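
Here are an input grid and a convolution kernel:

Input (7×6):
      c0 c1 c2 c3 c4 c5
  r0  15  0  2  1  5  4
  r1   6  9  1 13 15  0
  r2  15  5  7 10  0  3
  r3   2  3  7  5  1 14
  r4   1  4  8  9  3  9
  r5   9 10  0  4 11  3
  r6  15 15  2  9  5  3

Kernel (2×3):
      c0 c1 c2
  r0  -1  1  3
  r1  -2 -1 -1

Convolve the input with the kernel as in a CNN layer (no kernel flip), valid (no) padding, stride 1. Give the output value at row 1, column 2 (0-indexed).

33

The receptive field on the input at this output position is [1 13 15 / 7 10 0]. Elementwise product with the kernel and sum: 1·-1 + 13·1 + 15·3 + 7·-2 + 10·-1 + 0·-1.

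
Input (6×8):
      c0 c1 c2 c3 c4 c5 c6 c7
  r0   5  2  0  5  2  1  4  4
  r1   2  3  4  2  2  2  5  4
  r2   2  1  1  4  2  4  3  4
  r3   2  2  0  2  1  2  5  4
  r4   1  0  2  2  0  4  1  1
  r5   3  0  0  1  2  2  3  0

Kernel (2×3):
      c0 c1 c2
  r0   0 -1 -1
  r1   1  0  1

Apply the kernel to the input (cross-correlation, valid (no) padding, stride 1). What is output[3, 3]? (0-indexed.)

3

The receptive field on the input at this output position is [2 1 2 / 2 0 4]. Elementwise product with the kernel and sum: 1·-1 + 2·-1 + 2·1 + 4·1.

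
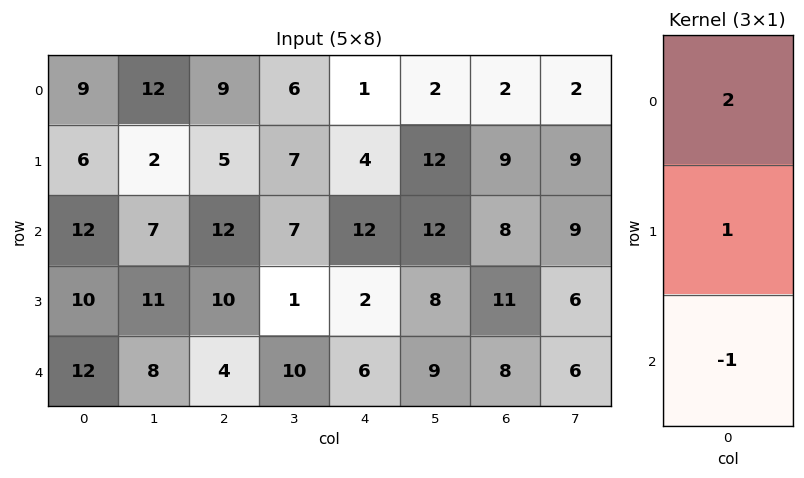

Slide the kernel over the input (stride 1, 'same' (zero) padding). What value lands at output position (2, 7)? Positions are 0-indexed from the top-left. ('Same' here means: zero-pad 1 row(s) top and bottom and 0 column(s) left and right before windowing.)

The receptive field on the zero-padded input at this output position is [9 / 9 / 6]. Elementwise product with the kernel and sum: 9·2 + 9·1 + 6·-1.

21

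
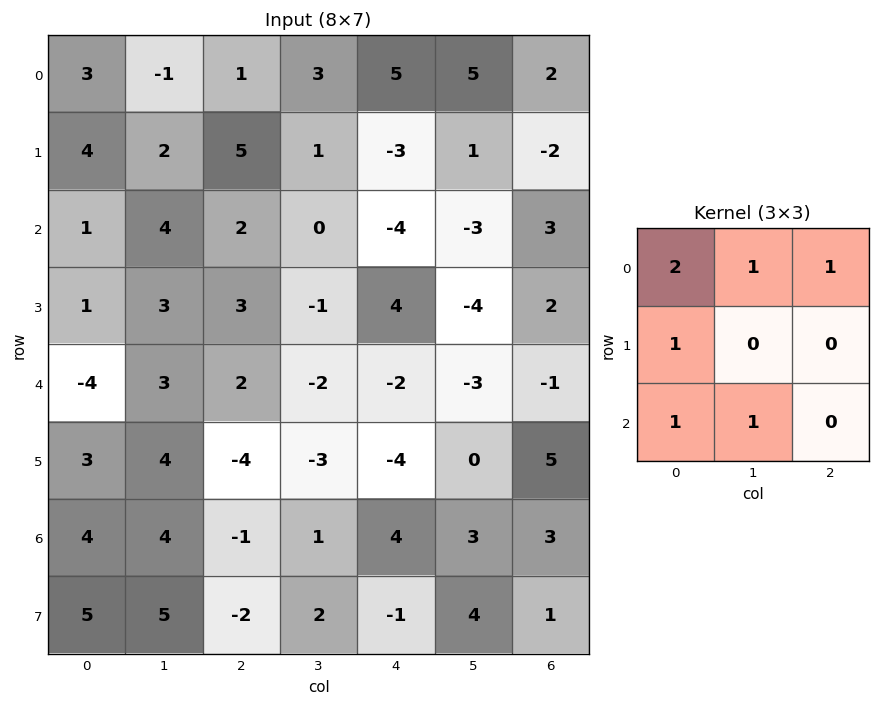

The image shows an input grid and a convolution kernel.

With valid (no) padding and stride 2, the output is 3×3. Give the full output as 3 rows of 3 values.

15 17 7
8 3 -9
8 -4 -5

Output[0,0]: The receptive field on the input at this output position is [3 -1 1 / 4 2 5 / 1 4 2]. Elementwise product with the kernel and sum: 3·2 + -1·1 + 1·1 + 4·1 + 1·1 + 4·1.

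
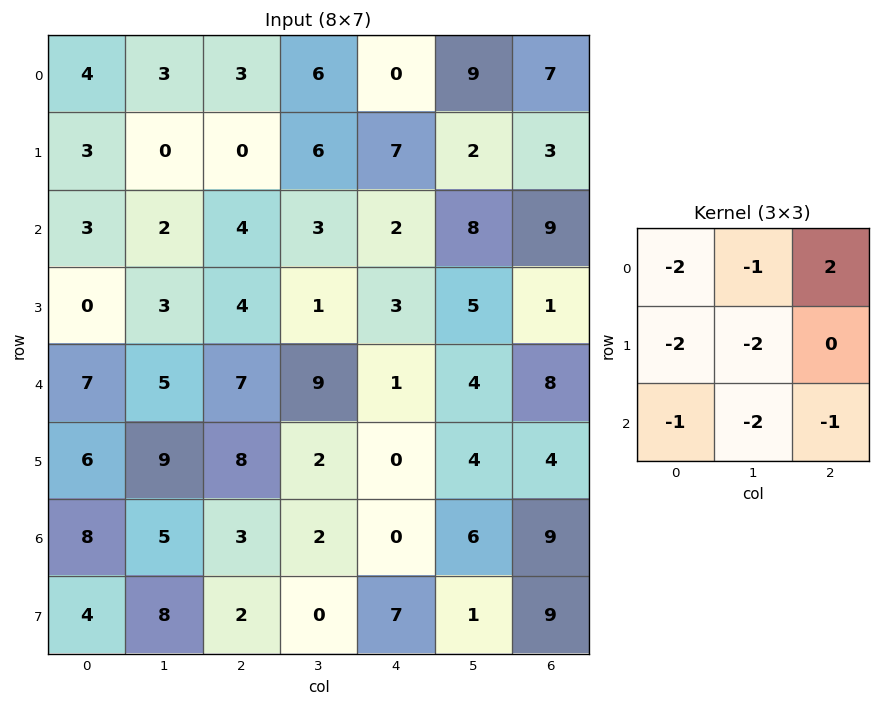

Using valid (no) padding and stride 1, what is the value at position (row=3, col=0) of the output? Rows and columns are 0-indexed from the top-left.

-51

The receptive field on the input at this output position is [0 3 4 / 7 5 7 / 6 9 8]. Elementwise product with the kernel and sum: 0·-2 + 3·-1 + 4·2 + 7·-2 + 5·-2 + 6·-1 + 9·-2 + 8·-1.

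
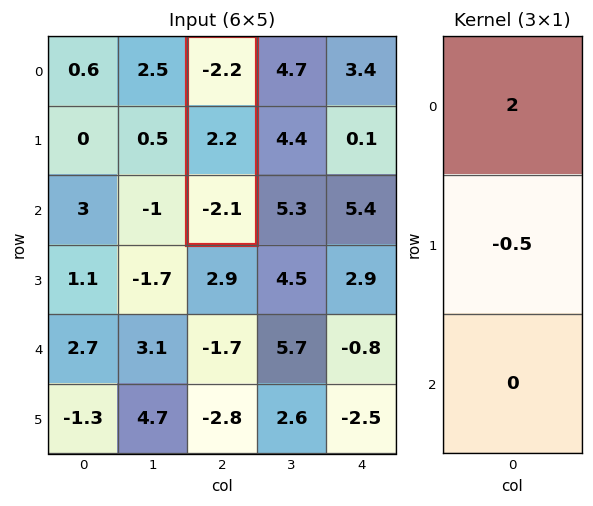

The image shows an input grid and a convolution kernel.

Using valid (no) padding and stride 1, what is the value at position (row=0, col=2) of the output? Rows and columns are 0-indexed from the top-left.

The receptive field on the input at this output position is [-2.2 / 2.2 / -2.1]. Elementwise product with the kernel and sum: -2.2·2 + 2.2·-0.5.

-5.5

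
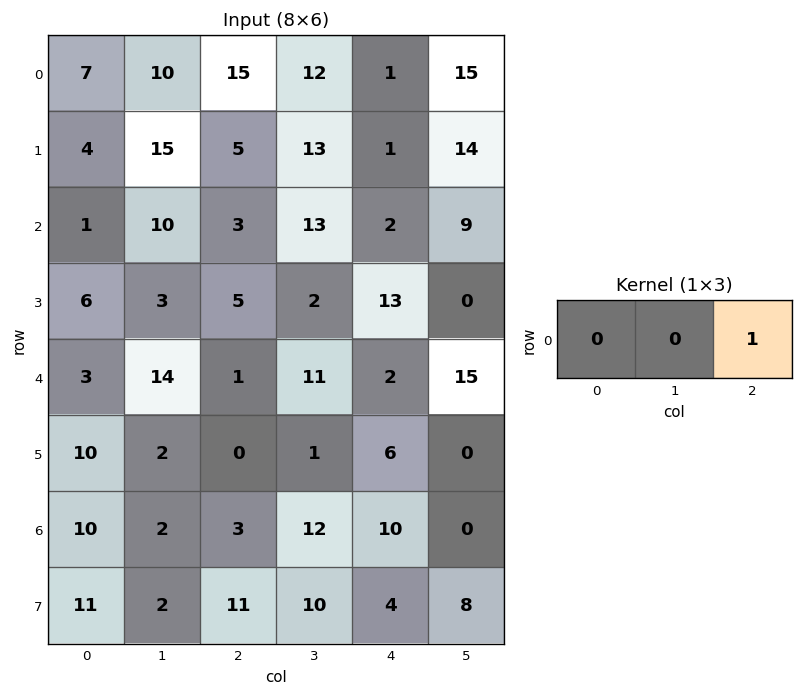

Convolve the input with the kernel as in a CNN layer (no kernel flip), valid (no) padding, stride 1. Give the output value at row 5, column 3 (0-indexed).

The receptive field on the input at this output position is [1 6 0]. Elementwise product with the kernel and sum: 0·1.

0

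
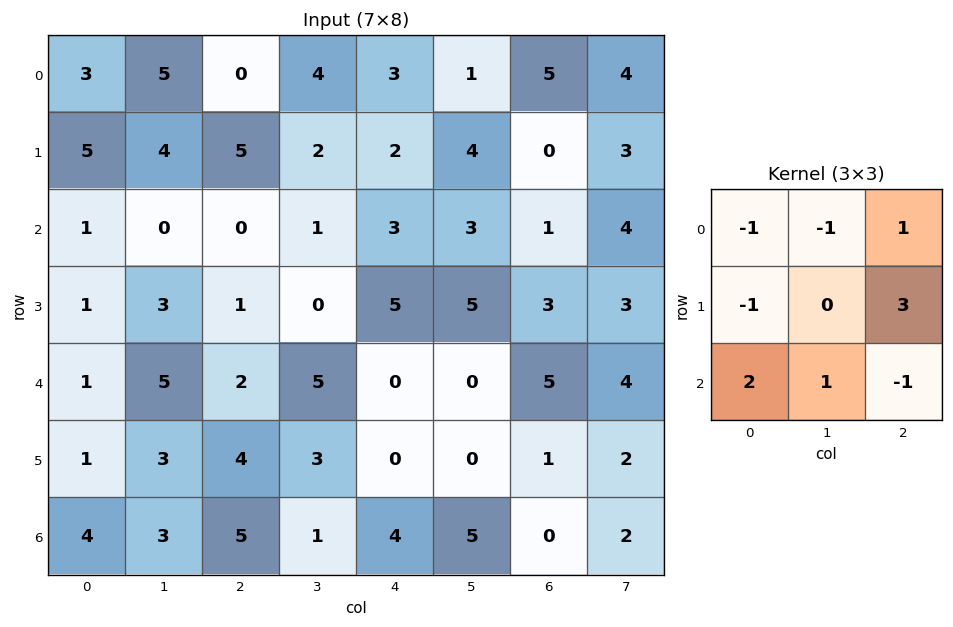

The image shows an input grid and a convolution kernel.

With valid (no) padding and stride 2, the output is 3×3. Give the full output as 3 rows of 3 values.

4 -2 7
6 25 -6
13 -4 21

Output[0,0]: The receptive field on the input at this output position is [3 5 0 / 5 4 5 / 1 0 0]. Elementwise product with the kernel and sum: 3·-1 + 5·-1 + 0·1 + 5·-1 + 5·3 + 1·2 + 0·1 + 0·-1.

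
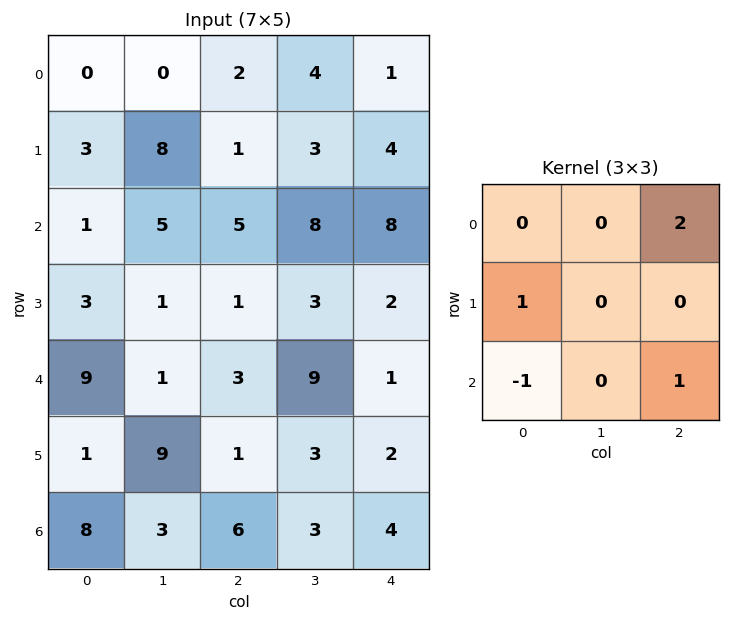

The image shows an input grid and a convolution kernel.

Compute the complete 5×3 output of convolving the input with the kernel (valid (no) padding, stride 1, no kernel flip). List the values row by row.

11 19 6
1 13 14
7 25 15
11 1 8
5 27 1

Output[0,0]: The receptive field on the input at this output position is [0 0 2 / 3 8 1 / 1 5 5]. Elementwise product with the kernel and sum: 2·2 + 3·1 + 1·-1 + 5·1.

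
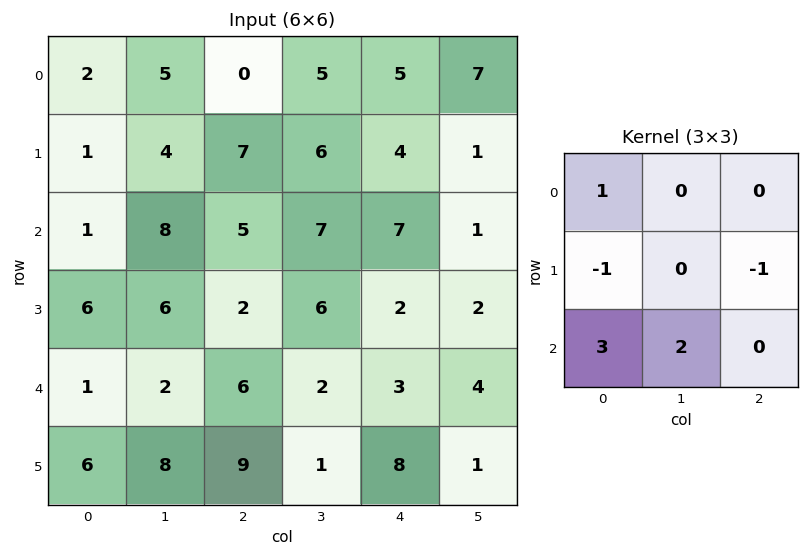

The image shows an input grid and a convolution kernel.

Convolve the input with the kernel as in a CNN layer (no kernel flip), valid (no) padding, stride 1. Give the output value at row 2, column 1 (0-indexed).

14

The receptive field on the input at this output position is [8 5 7 / 6 2 6 / 2 6 2]. Elementwise product with the kernel and sum: 8·1 + 6·-1 + 6·-1 + 2·3 + 6·2.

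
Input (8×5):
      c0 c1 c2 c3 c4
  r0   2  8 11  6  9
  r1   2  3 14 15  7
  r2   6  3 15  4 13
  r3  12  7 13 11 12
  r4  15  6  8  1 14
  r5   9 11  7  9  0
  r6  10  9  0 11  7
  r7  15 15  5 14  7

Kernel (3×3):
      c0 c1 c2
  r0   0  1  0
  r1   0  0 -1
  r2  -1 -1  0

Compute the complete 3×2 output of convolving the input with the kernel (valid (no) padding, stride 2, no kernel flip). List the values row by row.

Output[0,0]: The receptive field on the input at this output position is [2 8 11 / 2 3 14 / 6 3 15]. Elementwise product with the kernel and sum: 8·1 + 14·-1 + 6·-1 + 3·-1.

-15 -20
-31 -17
-20 -10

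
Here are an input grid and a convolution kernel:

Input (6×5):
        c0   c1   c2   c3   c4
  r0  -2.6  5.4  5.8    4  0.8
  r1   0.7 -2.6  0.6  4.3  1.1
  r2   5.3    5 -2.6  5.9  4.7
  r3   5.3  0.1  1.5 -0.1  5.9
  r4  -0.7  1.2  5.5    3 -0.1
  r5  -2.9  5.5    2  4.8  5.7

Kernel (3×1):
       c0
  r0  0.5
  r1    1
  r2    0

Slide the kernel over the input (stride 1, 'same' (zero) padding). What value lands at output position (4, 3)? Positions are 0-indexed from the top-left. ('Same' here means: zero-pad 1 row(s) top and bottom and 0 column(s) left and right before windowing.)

2.95

The receptive field on the zero-padded input at this output position is [-0.1 / 3 / 4.8]. Elementwise product with the kernel and sum: -0.1·0.5 + 3·1.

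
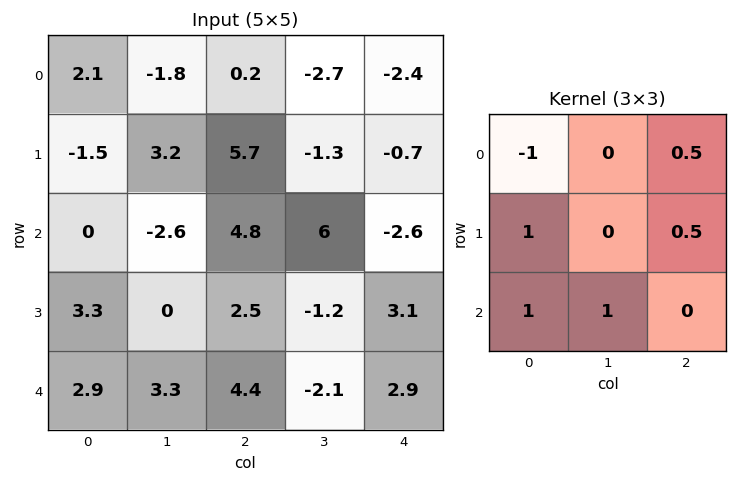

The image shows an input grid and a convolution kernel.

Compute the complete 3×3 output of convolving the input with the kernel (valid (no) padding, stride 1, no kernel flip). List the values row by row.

Output[0,0]: The receptive field on the input at this output position is [2.1 -1.8 0.2 / -1.5 3.2 5.7 / 0 -2.6 4.8]. Elementwise product with the kernel and sum: 2.1·-1 + 0.2·0.5 + -1.5·1 + 5.7·0.5 + 0·1 + -2.6·1.

-3.25 5.2 14.75
10.05 -0.95 -1.25
13.15 12.7 0.25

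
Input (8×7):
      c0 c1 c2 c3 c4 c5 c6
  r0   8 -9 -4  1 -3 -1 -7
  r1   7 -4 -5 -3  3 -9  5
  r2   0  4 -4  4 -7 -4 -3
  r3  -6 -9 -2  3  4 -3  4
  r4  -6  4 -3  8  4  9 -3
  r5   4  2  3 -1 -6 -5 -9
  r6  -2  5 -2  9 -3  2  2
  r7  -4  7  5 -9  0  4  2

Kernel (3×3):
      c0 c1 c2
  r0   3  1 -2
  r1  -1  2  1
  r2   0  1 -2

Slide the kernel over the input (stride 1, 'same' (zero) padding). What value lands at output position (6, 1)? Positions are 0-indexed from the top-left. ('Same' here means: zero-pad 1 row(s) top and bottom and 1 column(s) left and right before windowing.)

15

The receptive field on the zero-padded input at this output position is [4 2 3 / -2 5 -2 / -4 7 5]. Elementwise product with the kernel and sum: 4·3 + 2·1 + 3·-2 + -2·-1 + 5·2 + -2·1 + 7·1 + 5·-2.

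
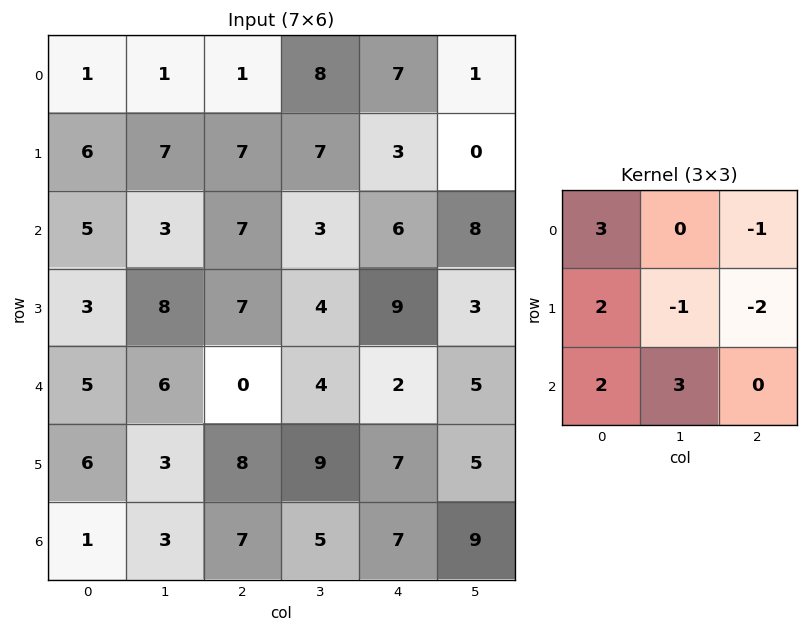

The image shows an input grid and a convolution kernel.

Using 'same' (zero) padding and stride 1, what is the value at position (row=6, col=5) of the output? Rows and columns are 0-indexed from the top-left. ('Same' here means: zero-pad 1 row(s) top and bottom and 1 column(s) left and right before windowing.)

The receptive field on the zero-padded input at this output position is [7 5 0 / 7 9 0 / 0 0 0]. Elementwise product with the kernel and sum: 7·3 + 0·-1 + 7·2 + 9·-1 + 0·-2 + 0·2 + 0·3.

26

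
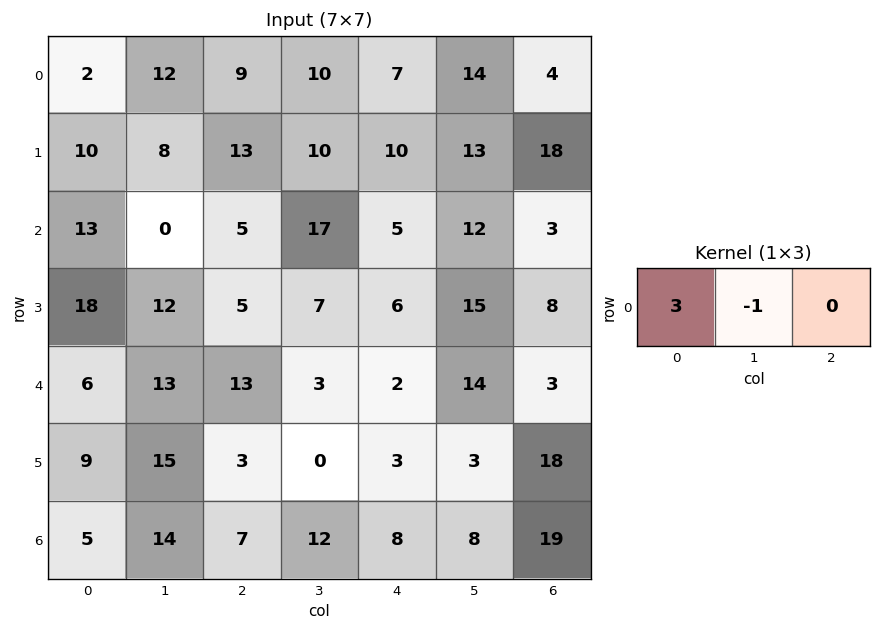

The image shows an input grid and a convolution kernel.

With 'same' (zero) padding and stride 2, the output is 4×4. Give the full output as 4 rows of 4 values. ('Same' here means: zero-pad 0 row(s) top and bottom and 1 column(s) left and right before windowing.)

Output[0,0]: The receptive field on the zero-padded input at this output position is [0 2 12]. Elementwise product with the kernel and sum: 0·3 + 2·-1.

-2 27 23 38
-13 -5 46 33
-6 26 7 39
-5 35 28 5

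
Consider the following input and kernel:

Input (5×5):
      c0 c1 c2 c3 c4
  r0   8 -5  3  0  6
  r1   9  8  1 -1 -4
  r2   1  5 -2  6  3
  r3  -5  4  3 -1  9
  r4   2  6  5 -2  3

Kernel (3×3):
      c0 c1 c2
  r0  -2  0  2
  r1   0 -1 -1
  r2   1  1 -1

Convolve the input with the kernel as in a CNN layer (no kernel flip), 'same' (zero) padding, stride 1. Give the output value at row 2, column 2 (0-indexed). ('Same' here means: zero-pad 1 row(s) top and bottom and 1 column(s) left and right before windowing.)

-14

The receptive field on the zero-padded input at this output position is [8 1 -1 / 5 -2 6 / 4 3 -1]. Elementwise product with the kernel and sum: 8·-2 + -1·2 + -2·-1 + 6·-1 + 4·1 + 3·1 + -1·-1.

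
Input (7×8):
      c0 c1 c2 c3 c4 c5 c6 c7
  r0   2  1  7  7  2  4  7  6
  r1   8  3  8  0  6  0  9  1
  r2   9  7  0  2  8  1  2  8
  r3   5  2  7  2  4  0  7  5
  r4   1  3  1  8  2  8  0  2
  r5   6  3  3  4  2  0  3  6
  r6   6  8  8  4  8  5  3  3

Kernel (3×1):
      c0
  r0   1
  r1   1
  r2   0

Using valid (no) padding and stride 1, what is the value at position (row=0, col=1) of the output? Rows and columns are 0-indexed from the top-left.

4

The receptive field on the input at this output position is [1 / 3 / 7]. Elementwise product with the kernel and sum: 1·1 + 3·1.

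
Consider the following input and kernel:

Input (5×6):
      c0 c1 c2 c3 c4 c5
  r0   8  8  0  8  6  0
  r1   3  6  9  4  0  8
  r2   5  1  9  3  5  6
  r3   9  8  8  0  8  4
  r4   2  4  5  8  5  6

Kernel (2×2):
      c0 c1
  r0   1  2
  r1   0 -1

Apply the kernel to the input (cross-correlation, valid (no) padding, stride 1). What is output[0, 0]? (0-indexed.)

The receptive field on the input at this output position is [8 8 / 3 6]. Elementwise product with the kernel and sum: 8·1 + 8·2 + 6·-1.

18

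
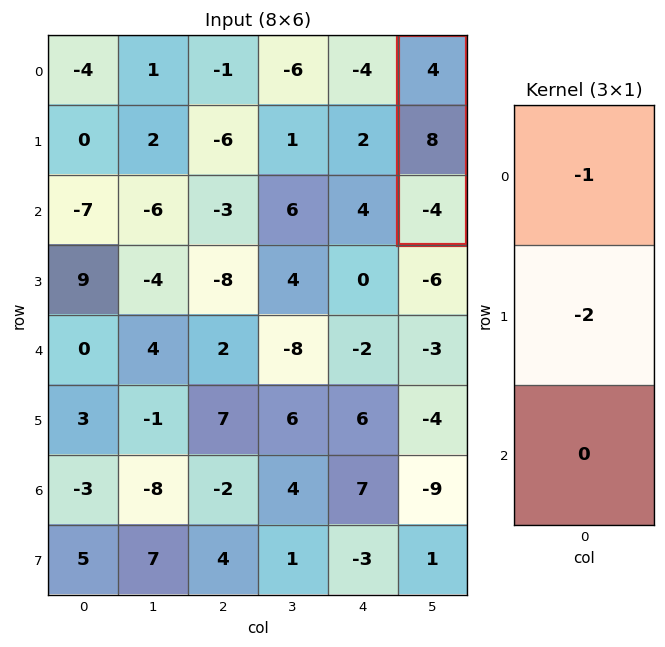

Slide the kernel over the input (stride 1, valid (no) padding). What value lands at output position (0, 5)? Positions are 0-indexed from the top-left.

-20

The receptive field on the input at this output position is [4 / 8 / -4]. Elementwise product with the kernel and sum: 4·-1 + 8·-2.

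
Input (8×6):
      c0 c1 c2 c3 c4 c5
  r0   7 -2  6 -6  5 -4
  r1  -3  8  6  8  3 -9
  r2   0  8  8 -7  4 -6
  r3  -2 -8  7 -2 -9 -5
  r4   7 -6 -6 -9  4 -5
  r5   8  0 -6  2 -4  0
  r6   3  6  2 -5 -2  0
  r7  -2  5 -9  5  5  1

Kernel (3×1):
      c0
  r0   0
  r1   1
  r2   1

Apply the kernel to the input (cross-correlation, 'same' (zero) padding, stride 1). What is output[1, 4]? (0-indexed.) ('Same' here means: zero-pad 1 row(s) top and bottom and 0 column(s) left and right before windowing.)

7

The receptive field on the zero-padded input at this output position is [5 / 3 / 4]. Elementwise product with the kernel and sum: 3·1 + 4·1.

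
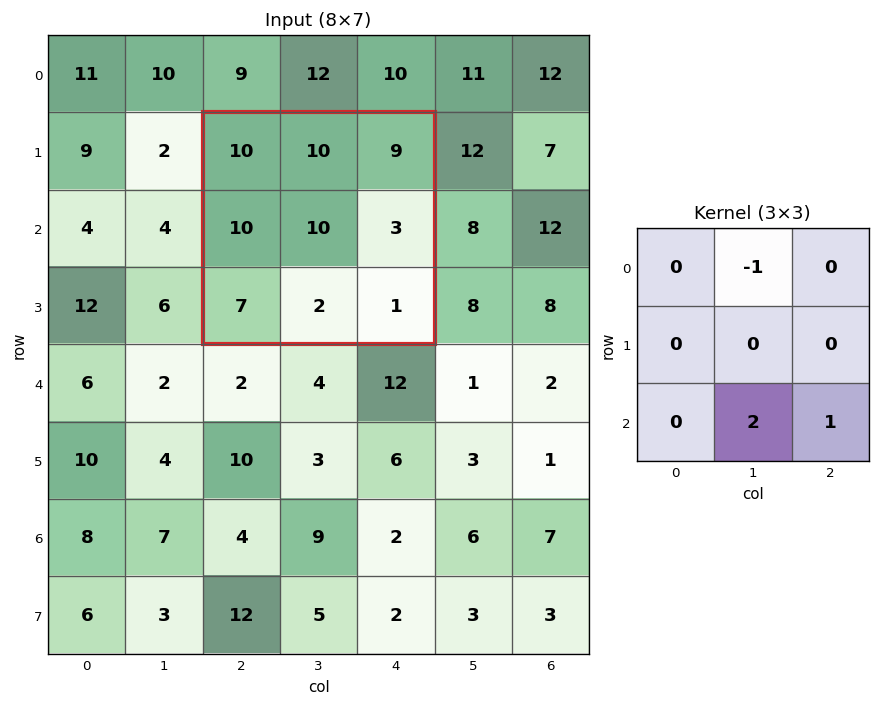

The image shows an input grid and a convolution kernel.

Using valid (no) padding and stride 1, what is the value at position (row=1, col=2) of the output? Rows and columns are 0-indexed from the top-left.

-5

The receptive field on the input at this output position is [10 10 9 / 10 10 3 / 7 2 1]. Elementwise product with the kernel and sum: 10·-1 + 2·2 + 1·1.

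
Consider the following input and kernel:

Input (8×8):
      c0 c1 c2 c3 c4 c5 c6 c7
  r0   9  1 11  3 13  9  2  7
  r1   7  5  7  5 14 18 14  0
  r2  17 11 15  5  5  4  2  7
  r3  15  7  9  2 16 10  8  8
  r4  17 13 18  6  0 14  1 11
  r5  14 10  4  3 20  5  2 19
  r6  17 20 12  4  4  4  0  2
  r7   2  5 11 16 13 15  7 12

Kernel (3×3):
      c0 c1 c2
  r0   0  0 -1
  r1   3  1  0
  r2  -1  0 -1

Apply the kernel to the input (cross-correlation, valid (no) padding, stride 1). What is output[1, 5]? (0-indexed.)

-4

The receptive field on the input at this output position is [18 14 0 / 4 2 7 / 10 8 8]. Elementwise product with the kernel and sum: 0·-1 + 4·3 + 2·1 + 10·-1 + 8·-1.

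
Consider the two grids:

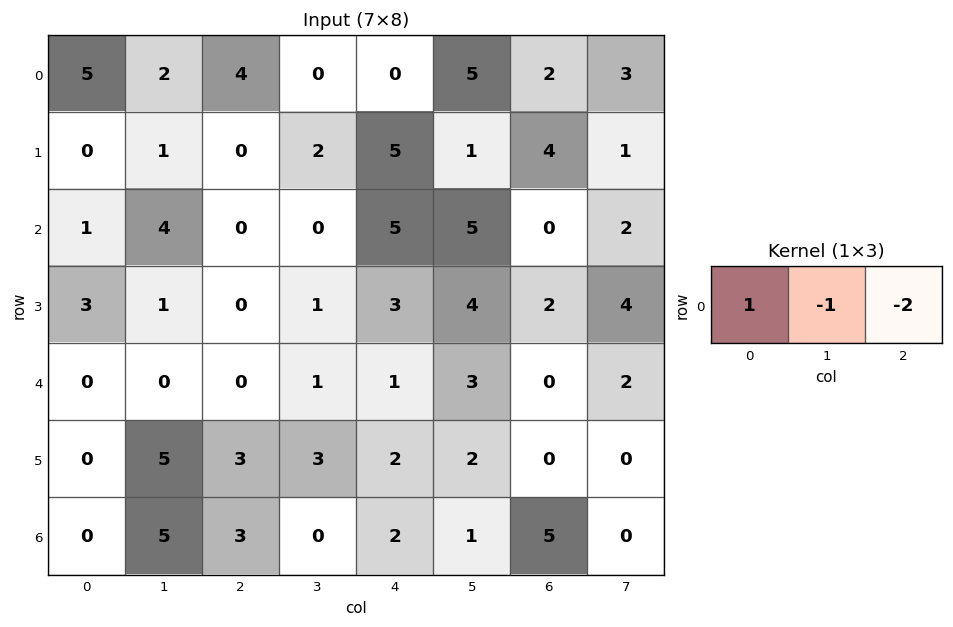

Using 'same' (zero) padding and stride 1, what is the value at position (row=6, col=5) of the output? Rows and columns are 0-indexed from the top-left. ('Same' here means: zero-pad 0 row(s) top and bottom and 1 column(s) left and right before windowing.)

The receptive field on the zero-padded input at this output position is [2 1 5]. Elementwise product with the kernel and sum: 2·1 + 1·-1 + 5·-2.

-9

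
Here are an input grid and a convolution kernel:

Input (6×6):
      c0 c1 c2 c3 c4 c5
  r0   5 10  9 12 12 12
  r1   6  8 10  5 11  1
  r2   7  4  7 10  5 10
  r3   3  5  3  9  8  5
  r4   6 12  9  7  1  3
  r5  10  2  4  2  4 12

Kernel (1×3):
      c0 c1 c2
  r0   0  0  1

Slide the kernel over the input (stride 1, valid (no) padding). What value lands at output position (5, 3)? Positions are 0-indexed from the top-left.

12

The receptive field on the input at this output position is [2 4 12]. Elementwise product with the kernel and sum: 12·1.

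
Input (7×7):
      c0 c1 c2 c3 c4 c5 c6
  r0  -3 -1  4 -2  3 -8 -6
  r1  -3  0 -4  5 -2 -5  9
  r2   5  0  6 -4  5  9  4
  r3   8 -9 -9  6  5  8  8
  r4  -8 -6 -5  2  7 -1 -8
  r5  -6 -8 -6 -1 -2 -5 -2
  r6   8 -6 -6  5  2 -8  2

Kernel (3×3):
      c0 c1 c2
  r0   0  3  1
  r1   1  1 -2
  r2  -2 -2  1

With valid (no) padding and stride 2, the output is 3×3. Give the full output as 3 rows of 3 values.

2 3 -79
46 -7 8
-35 14 0

Output[0,0]: The receptive field on the input at this output position is [-3 -1 4 / -3 0 -4 / 5 0 6]. Elementwise product with the kernel and sum: -1·3 + 4·1 + -3·1 + 0·1 + -4·-2 + 5·-2 + 0·-2 + 6·1.
Output[0,1]: The receptive field on the input at this output position is [4 -2 3 / -4 5 -2 / 6 -4 5]. Elementwise product with the kernel and sum: -2·3 + 3·1 + -4·1 + 5·1 + -2·-2 + 6·-2 + -4·-2 + 5·1.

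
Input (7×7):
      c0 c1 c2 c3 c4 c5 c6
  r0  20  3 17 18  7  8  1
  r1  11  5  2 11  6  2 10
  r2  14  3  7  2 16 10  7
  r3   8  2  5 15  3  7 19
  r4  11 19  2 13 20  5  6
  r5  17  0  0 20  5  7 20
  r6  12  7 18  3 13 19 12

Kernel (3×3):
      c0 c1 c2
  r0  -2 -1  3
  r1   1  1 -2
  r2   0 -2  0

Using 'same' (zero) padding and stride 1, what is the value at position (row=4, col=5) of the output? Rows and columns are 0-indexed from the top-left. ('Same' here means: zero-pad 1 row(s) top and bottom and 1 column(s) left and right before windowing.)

43

The receptive field on the zero-padded input at this output position is [3 7 19 / 20 5 6 / 5 7 20]. Elementwise product with the kernel and sum: 3·-2 + 7·-1 + 19·3 + 20·1 + 5·1 + 6·-2 + 7·-2.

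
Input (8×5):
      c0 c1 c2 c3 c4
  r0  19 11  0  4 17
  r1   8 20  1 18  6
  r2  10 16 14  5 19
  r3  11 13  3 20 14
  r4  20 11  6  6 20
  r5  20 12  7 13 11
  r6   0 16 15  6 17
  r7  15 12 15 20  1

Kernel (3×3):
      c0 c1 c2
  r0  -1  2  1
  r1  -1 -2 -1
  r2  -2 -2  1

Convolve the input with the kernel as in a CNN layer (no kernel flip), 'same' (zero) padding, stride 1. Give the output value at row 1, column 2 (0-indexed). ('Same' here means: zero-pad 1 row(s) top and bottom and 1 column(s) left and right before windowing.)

The receptive field on the zero-padded input at this output position is [11 0 4 / 20 1 18 / 16 14 5]. Elementwise product with the kernel and sum: 11·-1 + 0·2 + 4·1 + 20·-1 + 1·-2 + 18·-1 + 16·-2 + 14·-2 + 5·1.

-102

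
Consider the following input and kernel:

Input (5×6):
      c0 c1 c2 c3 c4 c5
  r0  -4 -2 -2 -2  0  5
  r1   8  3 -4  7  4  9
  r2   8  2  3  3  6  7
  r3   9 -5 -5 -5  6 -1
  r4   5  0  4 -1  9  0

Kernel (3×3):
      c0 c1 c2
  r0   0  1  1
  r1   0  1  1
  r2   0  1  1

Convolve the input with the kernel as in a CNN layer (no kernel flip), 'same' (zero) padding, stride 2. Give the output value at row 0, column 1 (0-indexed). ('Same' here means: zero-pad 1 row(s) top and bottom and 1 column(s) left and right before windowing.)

-1

The receptive field on the zero-padded input at this output position is [0 0 0 / -2 -2 -2 / 3 -4 7]. Elementwise product with the kernel and sum: 0·1 + 0·1 + -2·1 + -2·1 + -4·1 + 7·1.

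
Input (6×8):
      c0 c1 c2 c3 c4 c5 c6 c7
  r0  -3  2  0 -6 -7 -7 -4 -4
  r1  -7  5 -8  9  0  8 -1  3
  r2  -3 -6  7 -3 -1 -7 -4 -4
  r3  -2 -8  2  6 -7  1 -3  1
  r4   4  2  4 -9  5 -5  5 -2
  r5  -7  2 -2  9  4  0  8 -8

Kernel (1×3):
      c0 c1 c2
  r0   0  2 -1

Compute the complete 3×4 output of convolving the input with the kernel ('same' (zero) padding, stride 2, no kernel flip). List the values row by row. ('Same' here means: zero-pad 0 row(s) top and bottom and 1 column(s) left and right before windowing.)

-8 6 -7 -4
0 17 5 -4
6 17 15 12

Output[0,0]: The receptive field on the zero-padded input at this output position is [0 -3 2]. Elementwise product with the kernel and sum: -3·2 + 2·-1.
Output[0,1]: The receptive field on the zero-padded input at this output position is [2 0 -6]. Elementwise product with the kernel and sum: 0·2 + -6·-1.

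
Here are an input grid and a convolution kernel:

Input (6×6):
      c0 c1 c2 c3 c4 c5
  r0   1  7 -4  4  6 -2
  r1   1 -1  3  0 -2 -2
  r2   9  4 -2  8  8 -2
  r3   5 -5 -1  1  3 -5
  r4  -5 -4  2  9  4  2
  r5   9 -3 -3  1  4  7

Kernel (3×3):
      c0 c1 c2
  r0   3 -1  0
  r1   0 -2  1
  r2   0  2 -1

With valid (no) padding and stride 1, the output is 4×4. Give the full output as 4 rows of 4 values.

Output[0,0]: The receptive field on the input at this output position is [1 7 -4 / 1 -1 3 / 9 4 -2]. Elementwise product with the kernel and sum: 1·3 + 7·-1 + -1·-2 + 3·1 + 4·2 + -2·-1.
Output[0,1]: The receptive field on the input at this output position is [7 -4 4 / -1 3 0 / 4 -2 8]. Elementwise product with the kernel and sum: 7·3 + -4·-1 + 3·-2 + 0·1 + -2·2 + 8·-1.

11 7 -10 26
-15 3 0 -5
22 12 1 11
27 -16 -20 -5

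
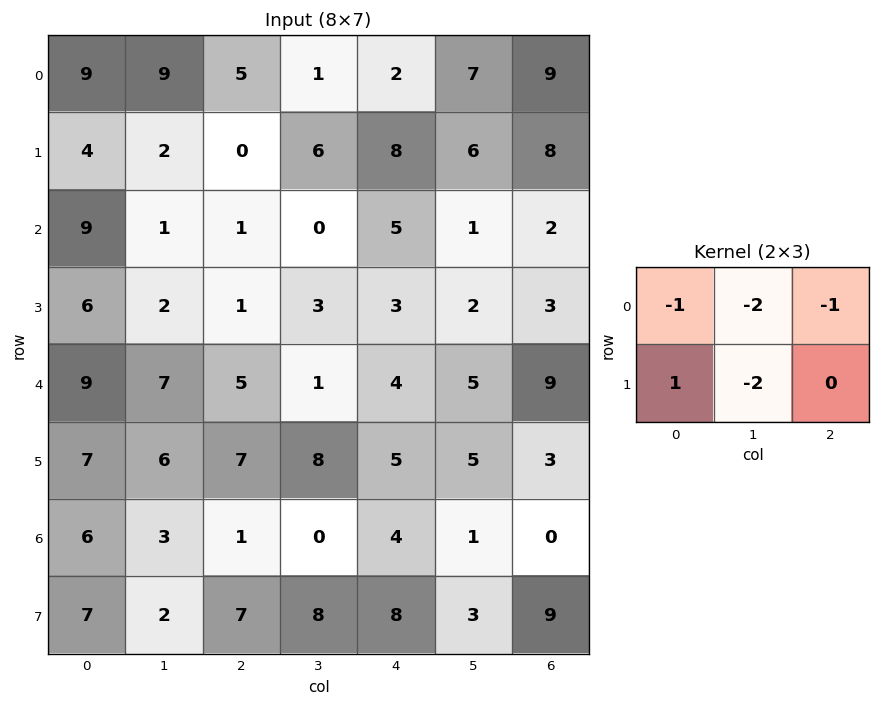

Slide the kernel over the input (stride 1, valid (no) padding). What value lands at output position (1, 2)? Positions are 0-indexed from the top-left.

The receptive field on the input at this output position is [0 6 8 / 1 0 5]. Elementwise product with the kernel and sum: 0·-1 + 6·-2 + 8·-1 + 1·1 + 0·-2.

-19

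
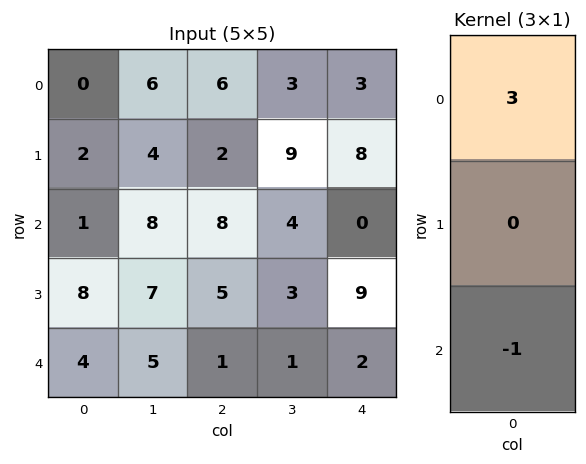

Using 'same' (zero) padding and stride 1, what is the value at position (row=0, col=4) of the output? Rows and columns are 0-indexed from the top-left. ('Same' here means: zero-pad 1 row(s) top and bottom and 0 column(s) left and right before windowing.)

The receptive field on the zero-padded input at this output position is [0 / 3 / 8]. Elementwise product with the kernel and sum: 0·3 + 8·-1.

-8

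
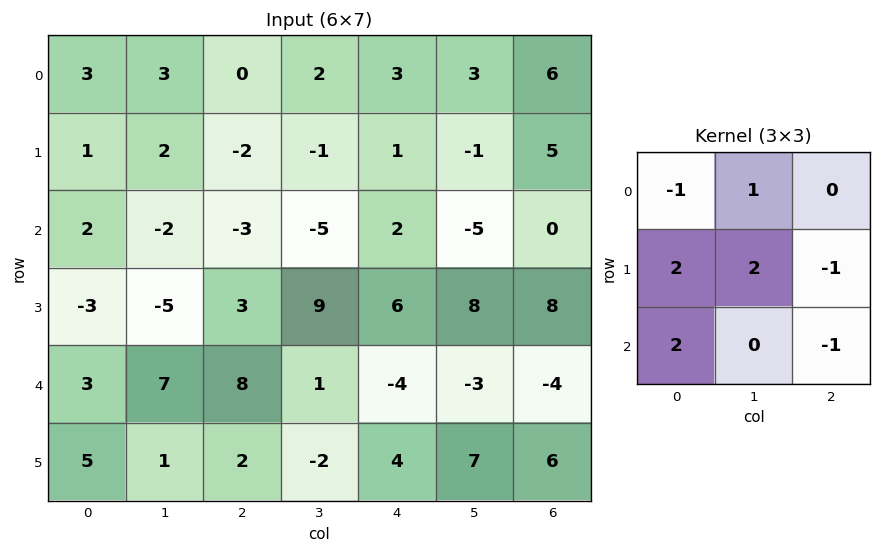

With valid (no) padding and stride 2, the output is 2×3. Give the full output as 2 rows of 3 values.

Output[0,0]: The receptive field on the input at this output position is [3 3 0 / 1 2 -2 / 2 -2 -3]. Elementwise product with the kernel and sum: 3·-1 + 3·1 + 1·2 + 2·2 + -2·-1 + 2·2 + -3·-1.

15 -13 -1
-25 36 9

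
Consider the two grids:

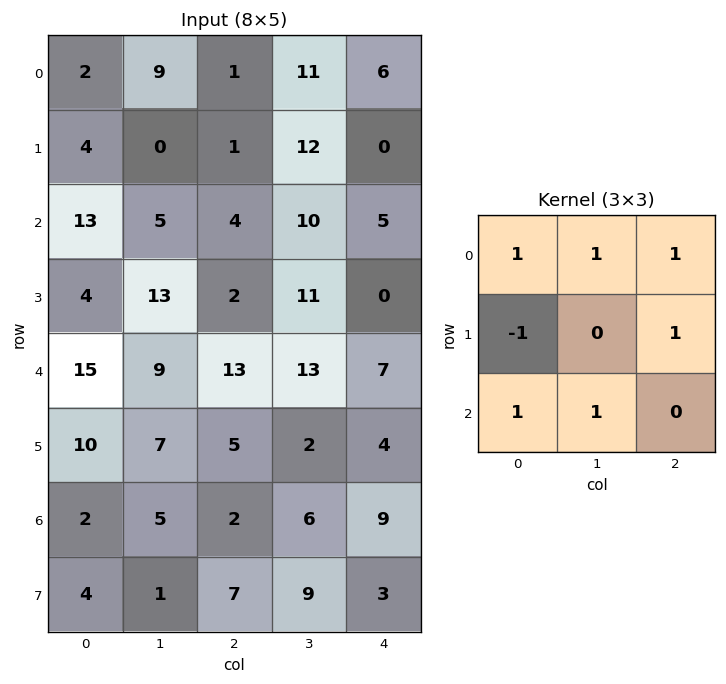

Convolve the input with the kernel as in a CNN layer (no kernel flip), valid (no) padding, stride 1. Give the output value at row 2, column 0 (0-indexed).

The receptive field on the input at this output position is [13 5 4 / 4 13 2 / 15 9 13]. Elementwise product with the kernel and sum: 13·1 + 5·1 + 4·1 + 4·-1 + 2·1 + 15·1 + 9·1.

44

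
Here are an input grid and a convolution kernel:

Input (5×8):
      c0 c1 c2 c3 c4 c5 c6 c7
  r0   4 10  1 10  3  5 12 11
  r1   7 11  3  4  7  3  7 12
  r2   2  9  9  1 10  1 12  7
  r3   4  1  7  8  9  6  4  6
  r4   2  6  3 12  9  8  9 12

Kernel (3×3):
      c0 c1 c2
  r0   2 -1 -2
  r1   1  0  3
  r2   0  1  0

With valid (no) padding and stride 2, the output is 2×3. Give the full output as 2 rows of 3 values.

Output[0,0]: The receptive field on the input at this output position is [4 10 1 / 7 11 3 / 2 9 9]. Elementwise product with the kernel and sum: 4·2 + 10·-1 + 1·-2 + 7·1 + 3·3 + 9·1.
Output[0,1]: The receptive field on the input at this output position is [1 10 3 / 3 4 7 / 9 1 10]. Elementwise product with the kernel and sum: 1·2 + 10·-1 + 3·-2 + 3·1 + 7·3 + 1·1.

21 11 6
8 43 24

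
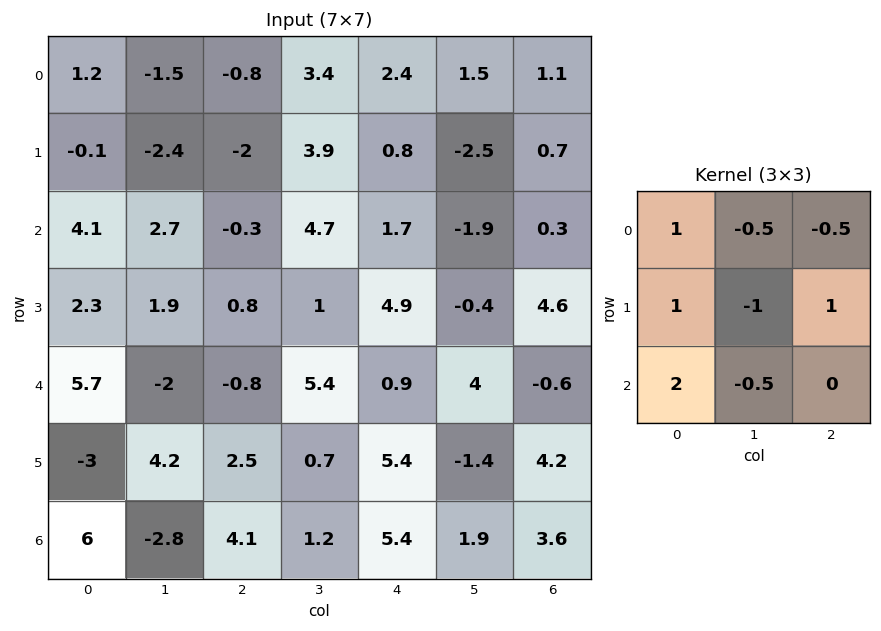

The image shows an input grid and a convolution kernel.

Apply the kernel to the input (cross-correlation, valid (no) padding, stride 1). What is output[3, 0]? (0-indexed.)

-0.25

The receptive field on the input at this output position is [2.3 1.9 0.8 / 5.7 -2 -0.8 / -3 4.2 2.5]. Elementwise product with the kernel and sum: 2.3·1 + 1.9·-0.5 + 0.8·-0.5 + 5.7·1 + -2·-1 + -0.8·1 + -3·2 + 4.2·-0.5.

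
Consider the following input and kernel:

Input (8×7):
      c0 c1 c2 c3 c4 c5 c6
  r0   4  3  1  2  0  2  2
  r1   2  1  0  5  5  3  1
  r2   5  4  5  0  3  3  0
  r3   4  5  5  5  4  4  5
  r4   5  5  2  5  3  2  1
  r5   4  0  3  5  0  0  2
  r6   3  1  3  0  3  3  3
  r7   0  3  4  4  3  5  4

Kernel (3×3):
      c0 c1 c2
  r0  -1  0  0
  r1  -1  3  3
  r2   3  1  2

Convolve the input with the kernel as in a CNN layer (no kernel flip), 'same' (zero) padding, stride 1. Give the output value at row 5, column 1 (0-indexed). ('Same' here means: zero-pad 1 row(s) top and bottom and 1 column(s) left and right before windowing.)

The receptive field on the zero-padded input at this output position is [5 5 2 / 4 0 3 / 3 1 3]. Elementwise product with the kernel and sum: 5·-1 + 4·-1 + 0·3 + 3·3 + 3·3 + 1·1 + 3·2.

16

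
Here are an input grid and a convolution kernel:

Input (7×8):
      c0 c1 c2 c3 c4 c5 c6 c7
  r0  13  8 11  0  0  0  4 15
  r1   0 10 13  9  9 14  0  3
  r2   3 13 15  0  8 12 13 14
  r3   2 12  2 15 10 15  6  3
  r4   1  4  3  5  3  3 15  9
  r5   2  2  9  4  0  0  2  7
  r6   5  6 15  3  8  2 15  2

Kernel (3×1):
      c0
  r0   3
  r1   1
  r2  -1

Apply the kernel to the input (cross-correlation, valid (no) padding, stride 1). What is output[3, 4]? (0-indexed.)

The receptive field on the input at this output position is [10 / 3 / 0]. Elementwise product with the kernel and sum: 10·3 + 3·1 + 0·-1.

33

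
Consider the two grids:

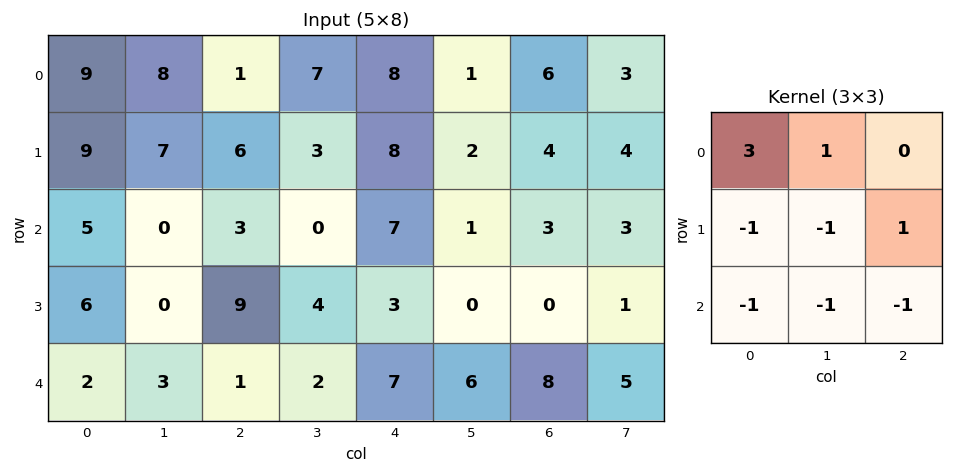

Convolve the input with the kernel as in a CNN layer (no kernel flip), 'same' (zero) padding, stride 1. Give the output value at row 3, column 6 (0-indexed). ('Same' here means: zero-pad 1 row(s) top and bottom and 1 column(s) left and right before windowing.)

The receptive field on the zero-padded input at this output position is [1 3 3 / 0 0 1 / 6 8 5]. Elementwise product with the kernel and sum: 1·3 + 3·1 + 0·-1 + 0·-1 + 1·1 + 6·-1 + 8·-1 + 5·-1.

-12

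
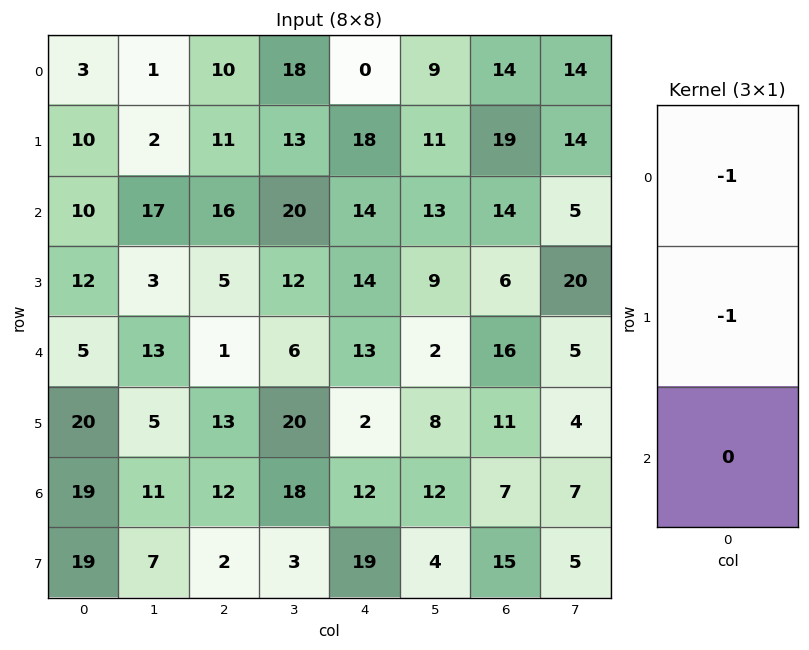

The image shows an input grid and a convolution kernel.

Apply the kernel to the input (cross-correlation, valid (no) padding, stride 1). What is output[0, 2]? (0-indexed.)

-21

The receptive field on the input at this output position is [10 / 11 / 16]. Elementwise product with the kernel and sum: 10·-1 + 11·-1.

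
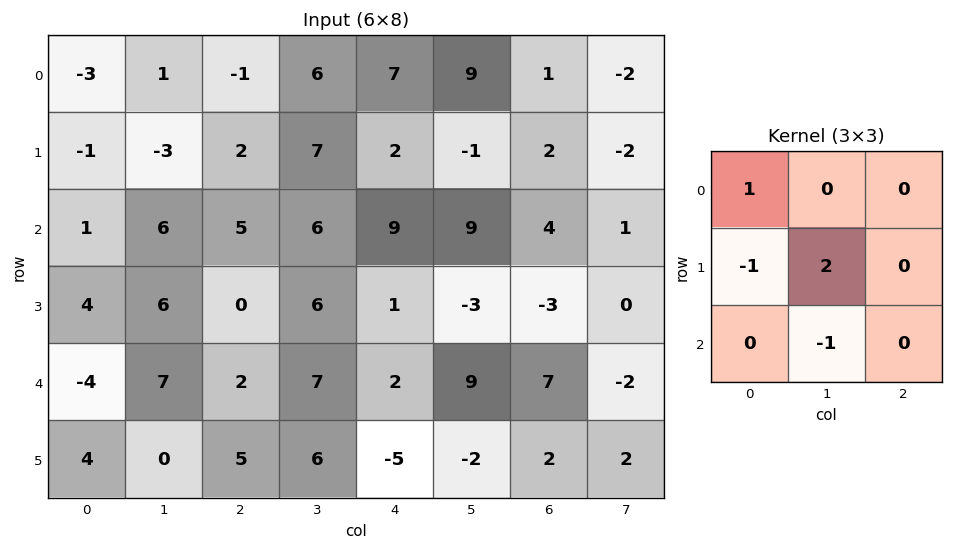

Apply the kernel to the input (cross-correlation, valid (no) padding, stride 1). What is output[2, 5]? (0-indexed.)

-1

The receptive field on the input at this output position is [9 4 1 / -3 -3 0 / 9 7 -2]. Elementwise product with the kernel and sum: 9·1 + -3·-1 + -3·2 + 7·-1.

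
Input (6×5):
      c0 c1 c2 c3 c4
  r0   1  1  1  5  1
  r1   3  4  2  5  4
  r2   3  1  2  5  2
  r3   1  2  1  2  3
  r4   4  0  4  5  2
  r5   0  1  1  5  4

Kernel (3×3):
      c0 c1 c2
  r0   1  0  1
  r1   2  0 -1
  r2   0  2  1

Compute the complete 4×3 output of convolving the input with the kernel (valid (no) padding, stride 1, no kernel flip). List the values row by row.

10 18 14
14 10 15
10 21 15
9 6 24

Output[0,0]: The receptive field on the input at this output position is [1 1 1 / 3 4 2 / 3 1 2]. Elementwise product with the kernel and sum: 1·1 + 1·1 + 3·2 + 2·-1 + 1·2 + 2·1.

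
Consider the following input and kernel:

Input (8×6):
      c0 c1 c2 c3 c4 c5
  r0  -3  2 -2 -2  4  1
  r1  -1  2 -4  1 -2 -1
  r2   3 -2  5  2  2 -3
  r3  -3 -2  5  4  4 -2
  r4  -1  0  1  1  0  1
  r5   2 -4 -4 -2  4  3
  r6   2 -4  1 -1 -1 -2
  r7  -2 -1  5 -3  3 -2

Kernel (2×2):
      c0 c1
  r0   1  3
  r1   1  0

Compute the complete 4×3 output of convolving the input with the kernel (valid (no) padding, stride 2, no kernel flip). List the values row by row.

Output[0,0]: The receptive field on the input at this output position is [-3 2 / -1 2]. Elementwise product with the kernel and sum: -3·1 + 2·3 + -1·1.

2 -12 5
-6 16 -3
1 0 7
-12 3 -4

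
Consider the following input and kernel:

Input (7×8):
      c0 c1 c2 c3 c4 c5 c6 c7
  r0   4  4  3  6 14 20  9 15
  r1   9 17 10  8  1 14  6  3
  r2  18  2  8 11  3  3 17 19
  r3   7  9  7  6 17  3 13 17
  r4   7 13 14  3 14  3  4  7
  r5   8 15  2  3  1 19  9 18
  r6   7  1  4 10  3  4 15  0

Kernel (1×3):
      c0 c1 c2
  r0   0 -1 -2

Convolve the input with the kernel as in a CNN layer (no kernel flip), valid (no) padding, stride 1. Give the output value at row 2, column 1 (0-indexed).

The receptive field on the input at this output position is [2 8 11]. Elementwise product with the kernel and sum: 8·-1 + 11·-2.

-30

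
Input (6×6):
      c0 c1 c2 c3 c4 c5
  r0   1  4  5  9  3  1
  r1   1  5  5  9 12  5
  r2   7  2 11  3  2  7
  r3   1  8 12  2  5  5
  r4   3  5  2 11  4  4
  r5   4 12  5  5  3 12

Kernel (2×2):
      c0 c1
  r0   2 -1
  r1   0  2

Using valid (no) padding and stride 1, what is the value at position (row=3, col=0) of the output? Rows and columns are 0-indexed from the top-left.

The receptive field on the input at this output position is [1 8 / 3 5]. Elementwise product with the kernel and sum: 1·2 + 8·-1 + 5·2.

4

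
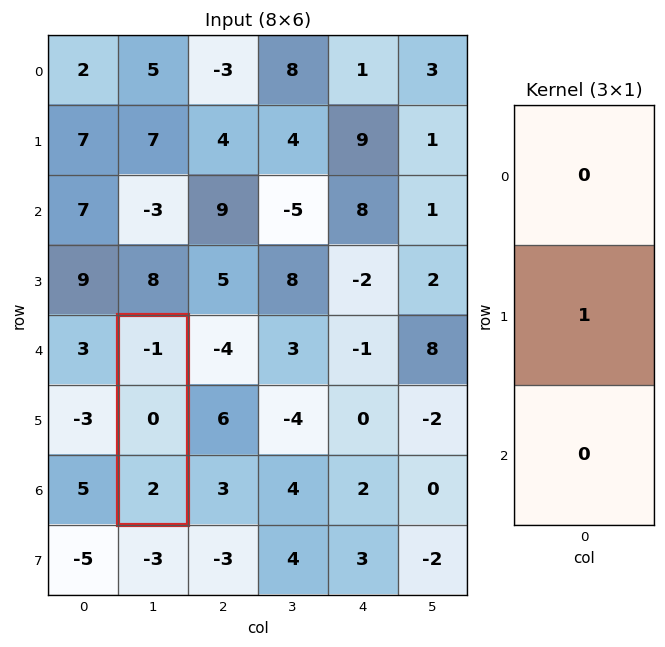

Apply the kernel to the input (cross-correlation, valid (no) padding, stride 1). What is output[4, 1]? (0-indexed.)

0

The receptive field on the input at this output position is [-1 / 0 / 2]. Elementwise product with the kernel and sum: 0·1.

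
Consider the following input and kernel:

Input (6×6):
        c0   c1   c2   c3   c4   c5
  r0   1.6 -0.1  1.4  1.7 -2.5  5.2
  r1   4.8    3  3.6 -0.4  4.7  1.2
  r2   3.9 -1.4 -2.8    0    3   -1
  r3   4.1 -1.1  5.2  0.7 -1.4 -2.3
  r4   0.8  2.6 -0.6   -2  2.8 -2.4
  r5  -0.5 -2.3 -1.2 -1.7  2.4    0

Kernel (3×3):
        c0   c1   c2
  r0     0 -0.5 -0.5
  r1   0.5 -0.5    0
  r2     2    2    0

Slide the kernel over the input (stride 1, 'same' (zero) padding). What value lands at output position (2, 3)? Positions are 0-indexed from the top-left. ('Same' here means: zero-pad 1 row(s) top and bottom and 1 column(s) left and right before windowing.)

The receptive field on the zero-padded input at this output position is [3.6 -0.4 4.7 / -2.8 0 3 / 5.2 0.7 -1.4]. Elementwise product with the kernel and sum: -0.4·-0.5 + 4.7·-0.5 + -2.8·0.5 + 0·-0.5 + 5.2·2 + 0.7·2.

8.25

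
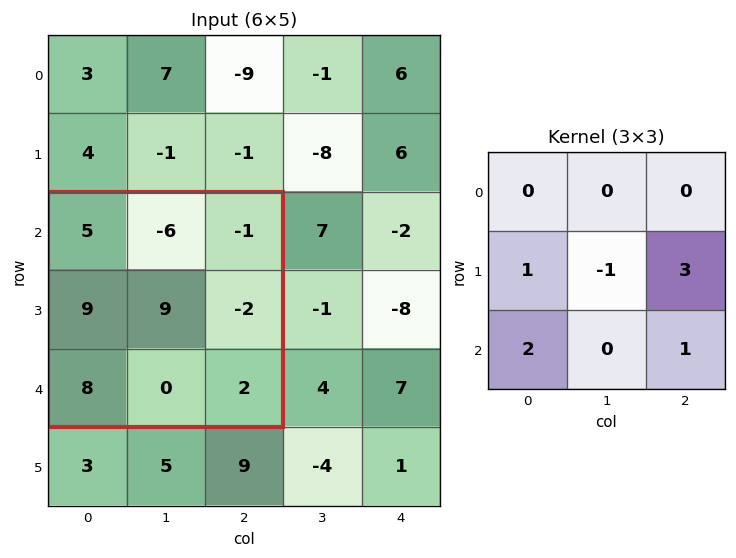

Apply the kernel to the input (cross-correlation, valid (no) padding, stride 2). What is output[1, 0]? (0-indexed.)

12

The receptive field on the input at this output position is [5 -6 -1 / 9 9 -2 / 8 0 2]. Elementwise product with the kernel and sum: 9·1 + 9·-1 + -2·3 + 8·2 + 2·1.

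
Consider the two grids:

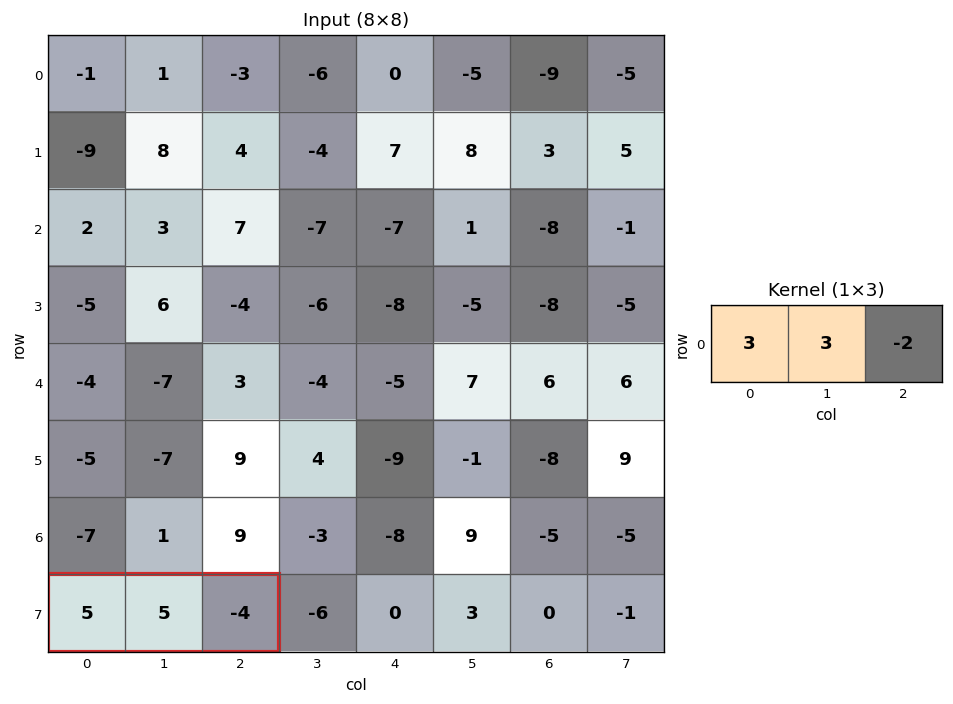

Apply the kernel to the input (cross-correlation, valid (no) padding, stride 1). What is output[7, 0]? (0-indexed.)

38

The receptive field on the input at this output position is [5 5 -4]. Elementwise product with the kernel and sum: 5·3 + 5·3 + -4·-2.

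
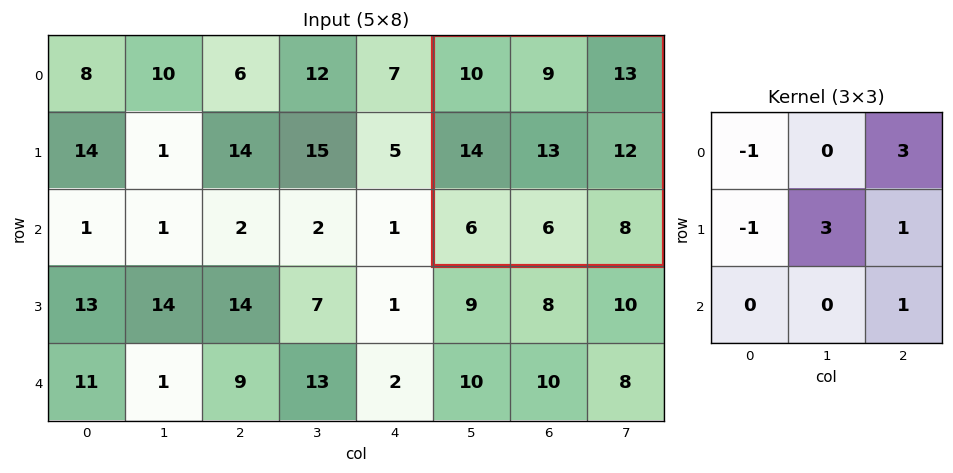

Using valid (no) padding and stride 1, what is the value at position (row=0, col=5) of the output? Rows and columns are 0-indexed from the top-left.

The receptive field on the input at this output position is [10 9 13 / 14 13 12 / 6 6 8]. Elementwise product with the kernel and sum: 10·-1 + 13·3 + 14·-1 + 13·3 + 12·1 + 8·1.

74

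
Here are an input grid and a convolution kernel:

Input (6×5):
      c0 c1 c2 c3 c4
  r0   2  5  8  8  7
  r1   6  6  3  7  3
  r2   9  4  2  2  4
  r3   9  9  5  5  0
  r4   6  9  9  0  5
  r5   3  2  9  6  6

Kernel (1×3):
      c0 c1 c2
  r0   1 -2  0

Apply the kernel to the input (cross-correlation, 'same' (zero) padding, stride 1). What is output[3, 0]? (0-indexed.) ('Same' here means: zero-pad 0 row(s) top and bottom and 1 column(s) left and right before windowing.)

The receptive field on the zero-padded input at this output position is [0 9 9]. Elementwise product with the kernel and sum: 0·1 + 9·-2.

-18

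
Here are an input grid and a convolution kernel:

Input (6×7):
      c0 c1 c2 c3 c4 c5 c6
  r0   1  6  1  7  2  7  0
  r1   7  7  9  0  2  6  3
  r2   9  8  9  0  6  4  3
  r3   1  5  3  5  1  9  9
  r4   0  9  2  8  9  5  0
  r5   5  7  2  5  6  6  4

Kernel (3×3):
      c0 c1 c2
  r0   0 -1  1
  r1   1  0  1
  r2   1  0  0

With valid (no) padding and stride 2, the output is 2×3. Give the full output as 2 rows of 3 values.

Output[0,0]: The receptive field on the input at this output position is [1 6 1 / 7 7 9 / 9 8 9]. Elementwise product with the kernel and sum: 6·-1 + 1·1 + 7·1 + 9·1 + 9·1.
Output[0,1]: The receptive field on the input at this output position is [1 7 2 / 9 0 2 / 9 0 6]. Elementwise product with the kernel and sum: 7·-1 + 2·1 + 9·1 + 2·1 + 9·1.

20 15 4
5 12 18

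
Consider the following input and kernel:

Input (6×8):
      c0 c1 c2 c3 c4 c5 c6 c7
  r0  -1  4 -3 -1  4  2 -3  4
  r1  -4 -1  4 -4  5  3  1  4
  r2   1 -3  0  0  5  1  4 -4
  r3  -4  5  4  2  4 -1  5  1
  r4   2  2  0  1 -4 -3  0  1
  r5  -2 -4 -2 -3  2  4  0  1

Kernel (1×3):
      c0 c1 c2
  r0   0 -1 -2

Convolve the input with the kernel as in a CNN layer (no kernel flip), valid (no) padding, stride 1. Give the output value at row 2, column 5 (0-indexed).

The receptive field on the input at this output position is [1 4 -4]. Elementwise product with the kernel and sum: 4·-1 + -4·-2.

4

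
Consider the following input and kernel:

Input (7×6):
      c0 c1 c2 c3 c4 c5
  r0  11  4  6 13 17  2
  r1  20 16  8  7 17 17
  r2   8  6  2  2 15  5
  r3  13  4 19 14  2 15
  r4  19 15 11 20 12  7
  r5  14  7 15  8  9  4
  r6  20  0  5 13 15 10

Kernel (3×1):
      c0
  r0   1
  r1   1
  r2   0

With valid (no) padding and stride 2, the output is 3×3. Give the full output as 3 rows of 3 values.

Output[0,0]: The receptive field on the input at this output position is [11 / 20 / 8]. Elementwise product with the kernel and sum: 11·1 + 20·1.

31 14 34
21 21 17
33 26 21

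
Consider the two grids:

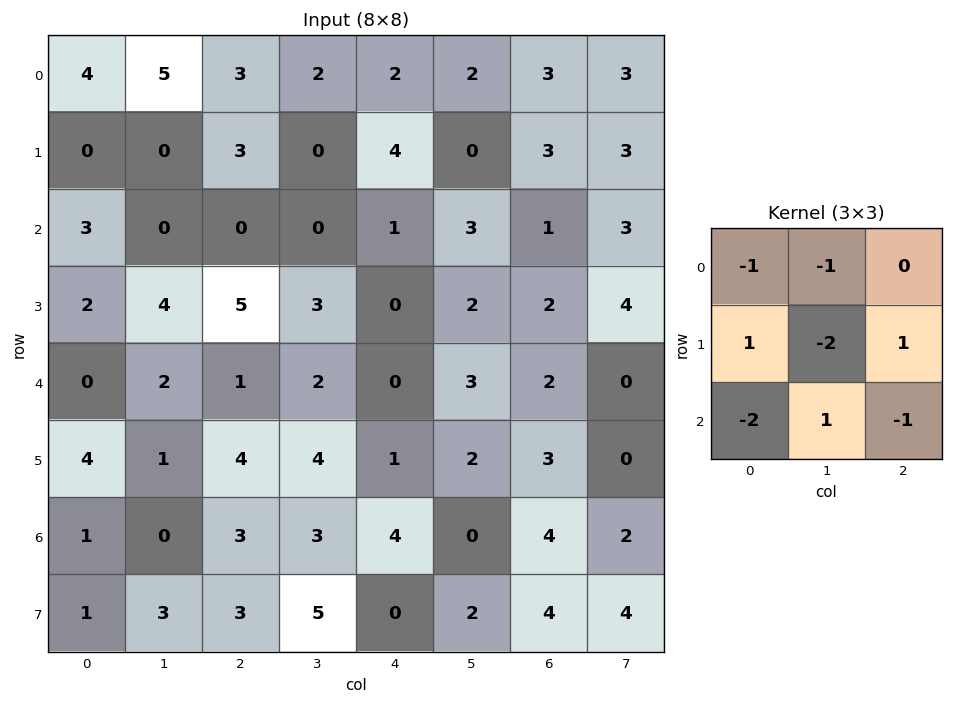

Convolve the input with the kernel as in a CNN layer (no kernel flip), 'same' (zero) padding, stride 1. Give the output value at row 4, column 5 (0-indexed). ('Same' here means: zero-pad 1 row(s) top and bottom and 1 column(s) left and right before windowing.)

The receptive field on the zero-padded input at this output position is [0 2 2 / 0 3 2 / 1 2 3]. Elementwise product with the kernel and sum: 0·-1 + 2·-1 + 0·1 + 3·-2 + 2·1 + 1·-2 + 2·1 + 3·-1.

-9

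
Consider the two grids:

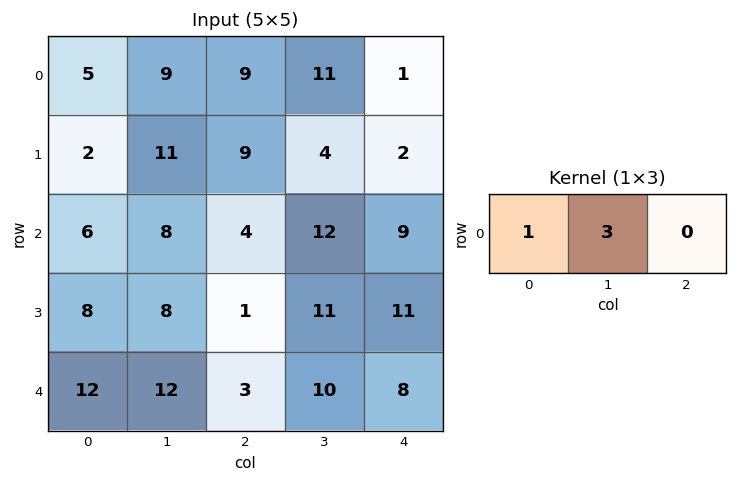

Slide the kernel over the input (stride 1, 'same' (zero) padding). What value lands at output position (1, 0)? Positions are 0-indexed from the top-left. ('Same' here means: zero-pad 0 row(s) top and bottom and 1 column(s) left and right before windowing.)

6

The receptive field on the zero-padded input at this output position is [0 2 11]. Elementwise product with the kernel and sum: 0·1 + 2·3.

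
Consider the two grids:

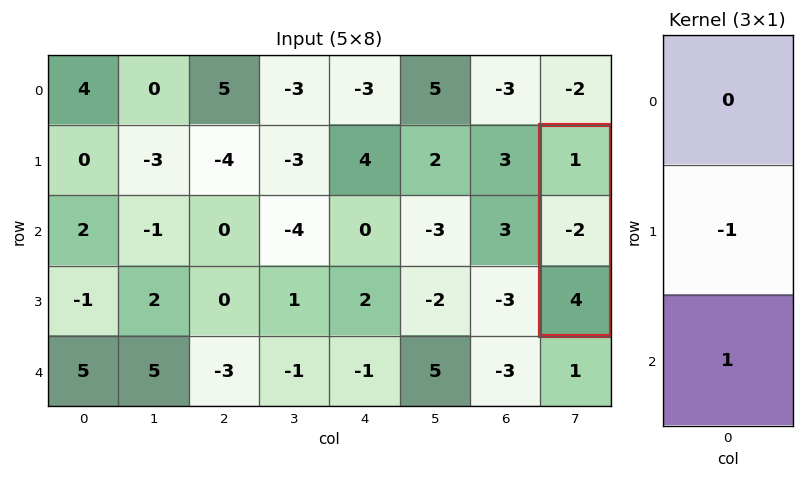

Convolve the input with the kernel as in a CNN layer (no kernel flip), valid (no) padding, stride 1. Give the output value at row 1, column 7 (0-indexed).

The receptive field on the input at this output position is [1 / -2 / 4]. Elementwise product with the kernel and sum: -2·-1 + 4·1.

6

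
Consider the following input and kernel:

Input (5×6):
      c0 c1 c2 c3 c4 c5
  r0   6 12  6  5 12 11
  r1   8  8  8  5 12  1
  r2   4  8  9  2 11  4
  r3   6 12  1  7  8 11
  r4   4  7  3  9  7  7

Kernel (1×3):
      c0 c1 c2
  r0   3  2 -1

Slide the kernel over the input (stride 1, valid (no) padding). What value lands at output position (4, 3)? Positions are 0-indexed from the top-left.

34

The receptive field on the input at this output position is [9 7 7]. Elementwise product with the kernel and sum: 9·3 + 7·2 + 7·-1.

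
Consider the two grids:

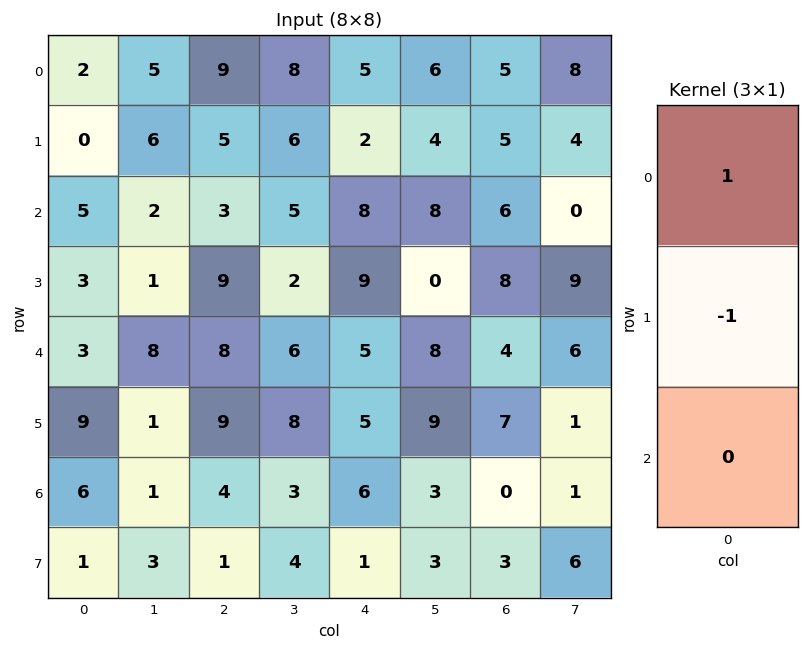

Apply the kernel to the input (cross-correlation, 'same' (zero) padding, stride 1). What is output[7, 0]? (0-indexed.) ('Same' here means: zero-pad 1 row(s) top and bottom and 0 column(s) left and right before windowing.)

5

The receptive field on the zero-padded input at this output position is [6 / 1 / 0]. Elementwise product with the kernel and sum: 6·1 + 1·-1.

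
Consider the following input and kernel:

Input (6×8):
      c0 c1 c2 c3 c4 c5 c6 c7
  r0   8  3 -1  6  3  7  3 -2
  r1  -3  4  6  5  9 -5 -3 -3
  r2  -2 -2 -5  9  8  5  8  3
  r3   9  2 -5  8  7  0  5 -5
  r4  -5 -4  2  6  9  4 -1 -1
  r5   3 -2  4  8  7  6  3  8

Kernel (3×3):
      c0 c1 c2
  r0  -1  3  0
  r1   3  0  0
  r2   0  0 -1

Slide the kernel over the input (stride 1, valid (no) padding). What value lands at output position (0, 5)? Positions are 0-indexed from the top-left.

-16

The receptive field on the input at this output position is [7 3 -2 / -5 -3 -3 / 5 8 3]. Elementwise product with the kernel and sum: 7·-1 + 3·3 + -5·3 + 3·-1.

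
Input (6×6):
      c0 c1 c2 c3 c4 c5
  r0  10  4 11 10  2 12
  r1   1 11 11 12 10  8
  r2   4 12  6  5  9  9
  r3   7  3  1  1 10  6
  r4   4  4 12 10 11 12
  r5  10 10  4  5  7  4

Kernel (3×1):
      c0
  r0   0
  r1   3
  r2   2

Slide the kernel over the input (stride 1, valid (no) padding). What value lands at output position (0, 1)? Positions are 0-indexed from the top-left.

The receptive field on the input at this output position is [4 / 11 / 12]. Elementwise product with the kernel and sum: 11·3 + 12·2.

57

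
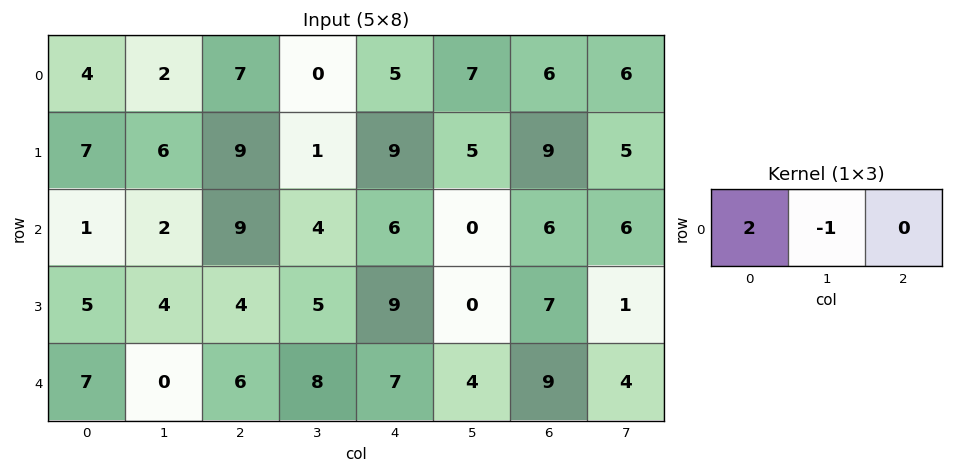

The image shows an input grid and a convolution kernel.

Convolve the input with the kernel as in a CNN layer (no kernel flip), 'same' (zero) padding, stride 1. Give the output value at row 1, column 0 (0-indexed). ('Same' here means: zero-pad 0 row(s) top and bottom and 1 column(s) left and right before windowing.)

-7

The receptive field on the zero-padded input at this output position is [0 7 6]. Elementwise product with the kernel and sum: 0·2 + 7·-1.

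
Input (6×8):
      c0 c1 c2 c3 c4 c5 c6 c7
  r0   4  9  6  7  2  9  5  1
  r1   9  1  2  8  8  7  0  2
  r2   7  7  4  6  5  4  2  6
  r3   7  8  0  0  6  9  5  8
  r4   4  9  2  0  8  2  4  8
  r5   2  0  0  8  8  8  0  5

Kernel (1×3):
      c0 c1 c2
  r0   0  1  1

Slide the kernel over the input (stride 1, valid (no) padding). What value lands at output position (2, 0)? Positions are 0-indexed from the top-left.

The receptive field on the input at this output position is [7 7 4]. Elementwise product with the kernel and sum: 7·1 + 4·1.

11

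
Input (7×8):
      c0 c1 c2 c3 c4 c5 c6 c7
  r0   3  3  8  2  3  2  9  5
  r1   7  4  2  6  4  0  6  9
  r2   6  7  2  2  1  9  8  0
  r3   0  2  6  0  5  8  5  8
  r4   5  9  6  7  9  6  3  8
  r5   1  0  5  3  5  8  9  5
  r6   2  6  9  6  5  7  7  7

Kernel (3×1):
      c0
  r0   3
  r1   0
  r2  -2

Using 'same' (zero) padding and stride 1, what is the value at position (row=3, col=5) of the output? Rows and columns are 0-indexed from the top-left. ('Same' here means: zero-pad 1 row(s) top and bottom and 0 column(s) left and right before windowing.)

15

The receptive field on the zero-padded input at this output position is [9 / 8 / 6]. Elementwise product with the kernel and sum: 9·3 + 6·-2.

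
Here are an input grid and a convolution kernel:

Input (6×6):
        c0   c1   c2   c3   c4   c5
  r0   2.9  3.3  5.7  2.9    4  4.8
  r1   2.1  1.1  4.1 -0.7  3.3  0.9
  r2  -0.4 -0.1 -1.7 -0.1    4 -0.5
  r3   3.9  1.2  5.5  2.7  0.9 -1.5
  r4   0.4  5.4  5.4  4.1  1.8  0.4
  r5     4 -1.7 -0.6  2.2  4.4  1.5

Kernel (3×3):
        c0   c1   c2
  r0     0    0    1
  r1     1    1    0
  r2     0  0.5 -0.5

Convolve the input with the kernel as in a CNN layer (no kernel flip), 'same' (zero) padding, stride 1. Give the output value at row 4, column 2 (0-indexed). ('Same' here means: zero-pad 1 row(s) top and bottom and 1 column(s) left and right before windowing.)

The receptive field on the zero-padded input at this output position is [1.2 5.5 2.7 / 5.4 5.4 4.1 / -1.7 -0.6 2.2]. Elementwise product with the kernel and sum: 2.7·1 + 5.4·1 + 5.4·1 + -0.6·0.5 + 2.2·-0.5.

12.1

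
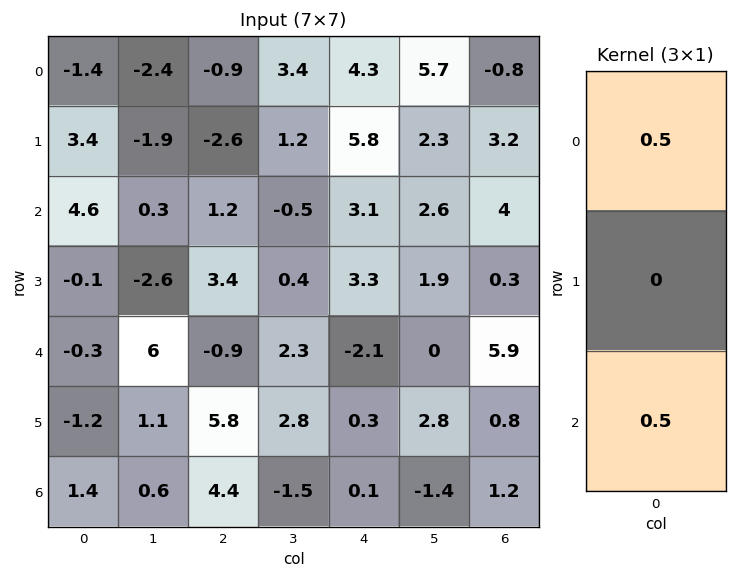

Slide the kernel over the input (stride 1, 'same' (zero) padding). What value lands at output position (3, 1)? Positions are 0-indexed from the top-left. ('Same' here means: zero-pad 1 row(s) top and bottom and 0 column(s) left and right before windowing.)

The receptive field on the zero-padded input at this output position is [0.3 / -2.6 / 6]. Elementwise product with the kernel and sum: 0.3·0.5 + 6·0.5.

3.15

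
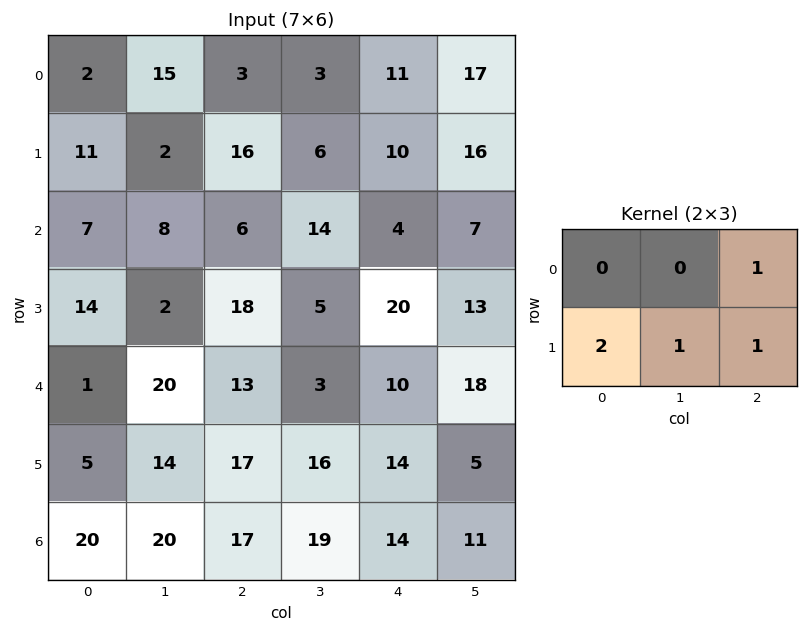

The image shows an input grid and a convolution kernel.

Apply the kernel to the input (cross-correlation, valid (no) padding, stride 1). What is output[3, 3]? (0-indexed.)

47

The receptive field on the input at this output position is [5 20 13 / 3 10 18]. Elementwise product with the kernel and sum: 13·1 + 3·2 + 10·1 + 18·1.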